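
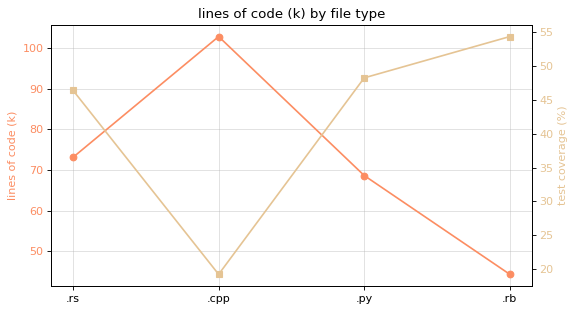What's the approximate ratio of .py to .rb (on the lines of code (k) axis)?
.py ≈ 70, .rb ≈ 45; 70/45 ≈ 1.56.

≈ 1.56×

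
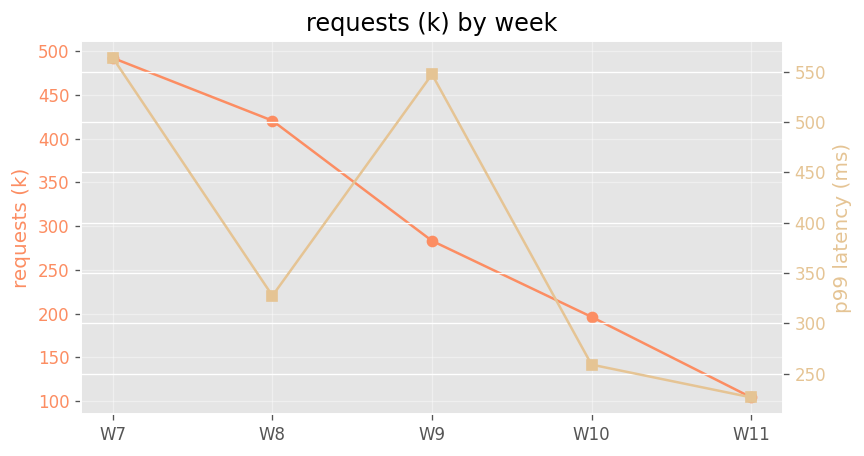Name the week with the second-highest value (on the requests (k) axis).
W8

Top 3 (on the requests (k) axis): W7 ≈ 500, W8 ≈ 400, W9 ≈ 300.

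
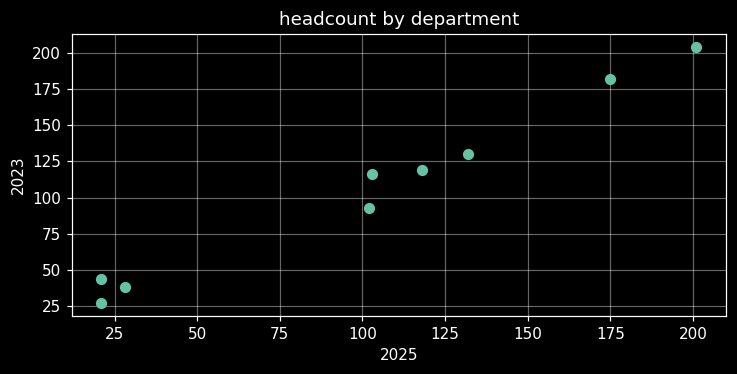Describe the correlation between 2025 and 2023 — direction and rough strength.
Points are positively correlated; strong (|r| ≈ 1.0).

positive, strong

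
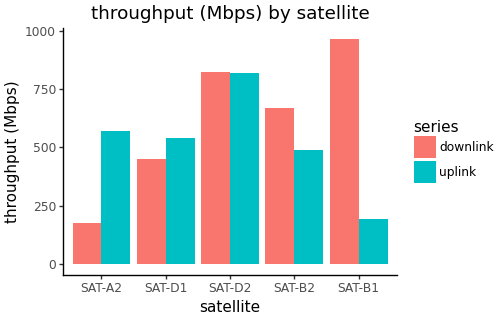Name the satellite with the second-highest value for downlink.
SAT-D2

Top 3 for downlink: SAT-B1 ≈ 1000, SAT-D2 ≈ 800, SAT-B2 ≈ 700.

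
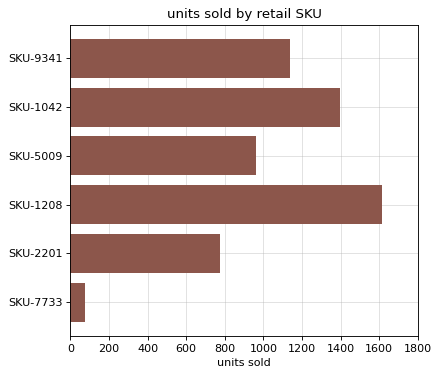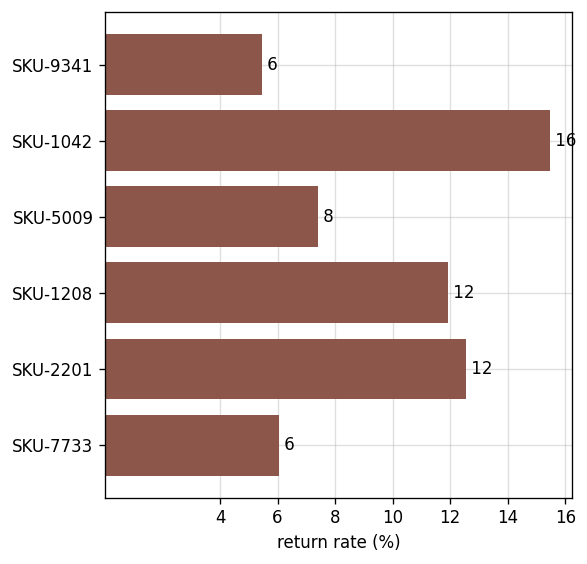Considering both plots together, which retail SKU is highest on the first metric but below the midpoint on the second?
Chart 2 median return rate (%) ≈ 10; below-median retail SKUs: SKU-9341, SKU-5009, SKU-7733. Among those, SKU-9341 has the highest units sold (≈ 1200).

SKU-9341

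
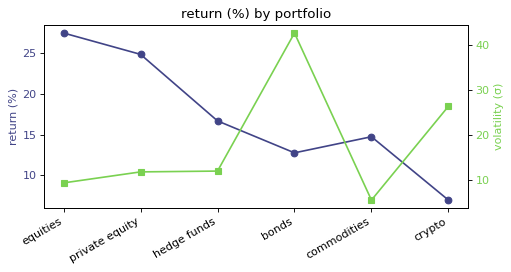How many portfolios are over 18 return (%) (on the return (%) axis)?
2

Above 18: equities, private equity.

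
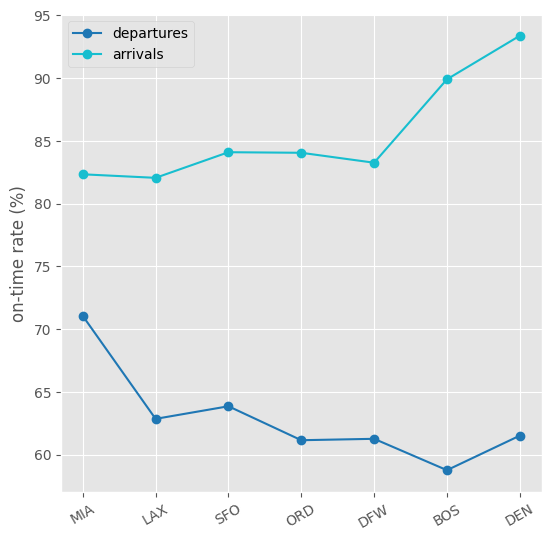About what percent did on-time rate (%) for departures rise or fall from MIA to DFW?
≈ -14.3%

MIA ≈ 70, DFW ≈ 60; (60 − 70) / 70 ≈ -14.3%.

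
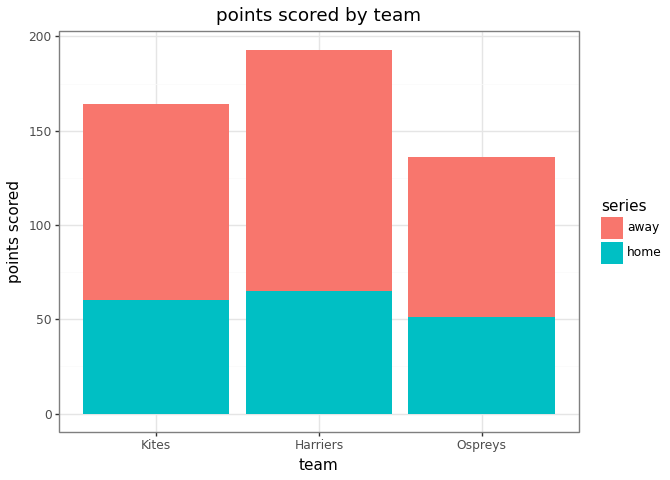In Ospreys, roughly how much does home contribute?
home top ≈ 60, bottom ≈ 0; segment ≈ 60.

≈ 60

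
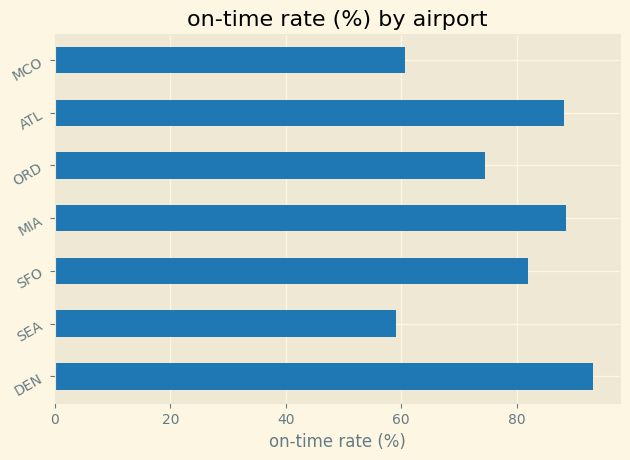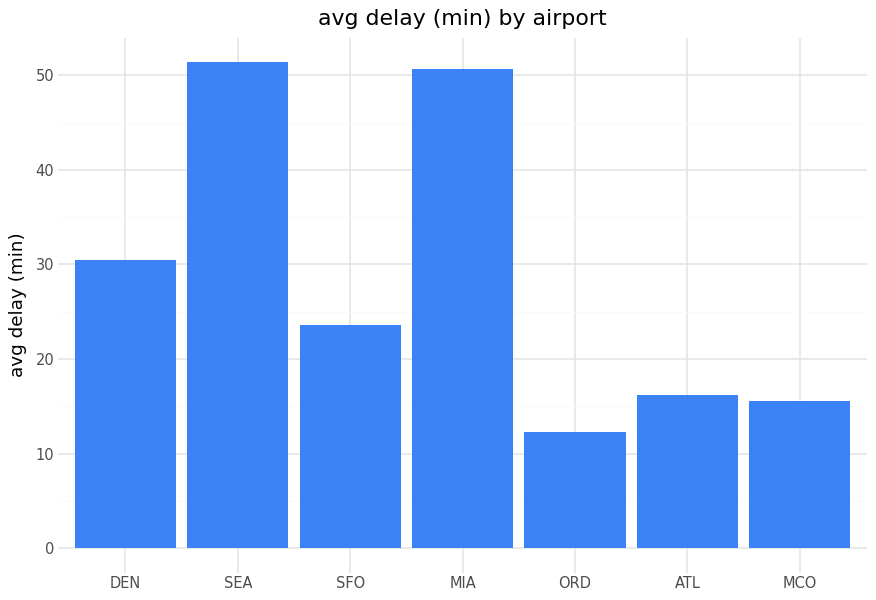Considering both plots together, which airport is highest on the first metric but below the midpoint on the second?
Chart 2 median avg delay (min) ≈ 25; below-median airports: ORD, ATL, MCO. Among those, ATL has the highest on-time rate (%) (≈ 90).

ATL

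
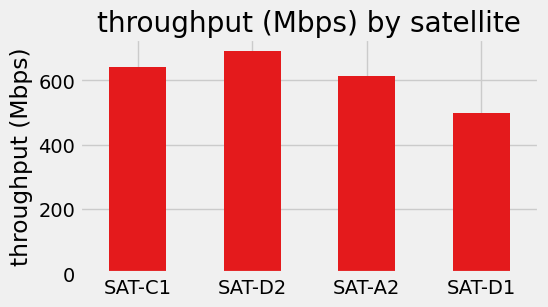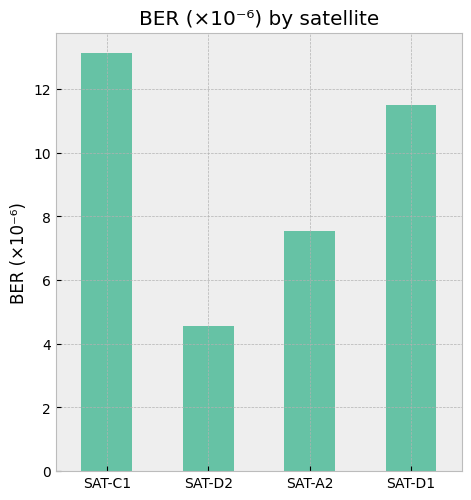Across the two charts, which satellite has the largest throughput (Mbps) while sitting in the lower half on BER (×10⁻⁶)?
Chart 2 median BER (×10⁻⁶) ≈ 10; below-median satellites: SAT-D2, SAT-A2. Among those, SAT-D2 has the highest throughput (Mbps) (≈ 700).

SAT-D2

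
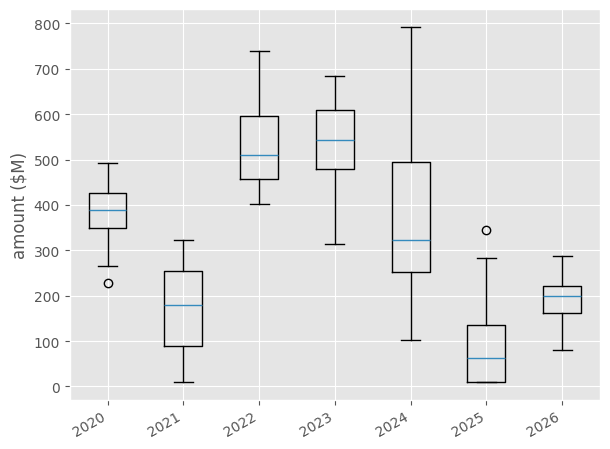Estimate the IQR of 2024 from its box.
≈ 250

Q3 ≈ 500, Q1 ≈ 250; IQR ≈ 250.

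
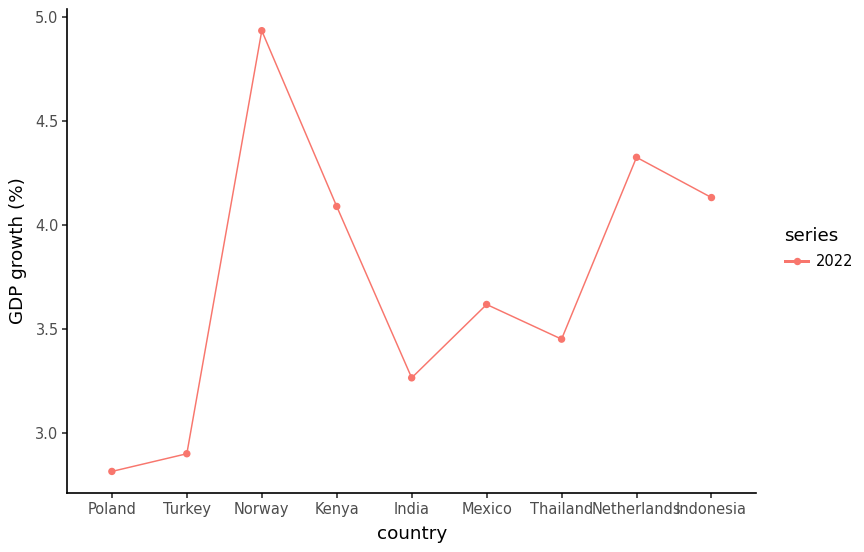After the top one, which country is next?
Netherlands

Top 3: Norway ≈ 5.0, Netherlands ≈ 4.4, Indonesia ≈ 4.2.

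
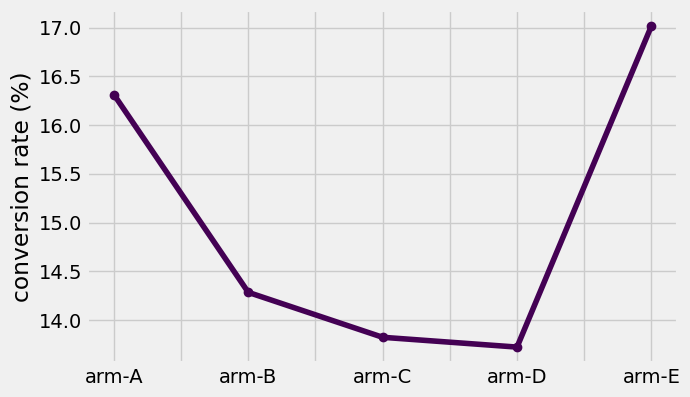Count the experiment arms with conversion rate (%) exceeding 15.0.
2

Above 15.0: arm-A, arm-E.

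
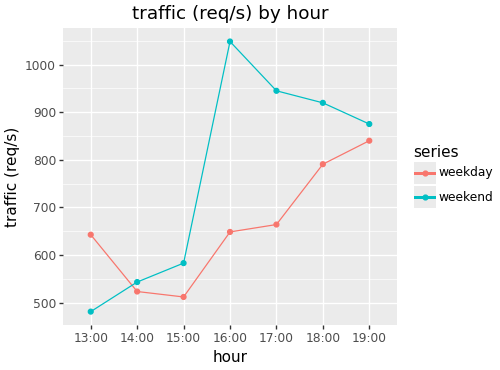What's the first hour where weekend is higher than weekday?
14:00

13:00: weekend ≈ 500 vs weekday ≈ 650 (not yet); 14:00: weekend ≈ 550 vs weekday ≈ 500 (first crossover).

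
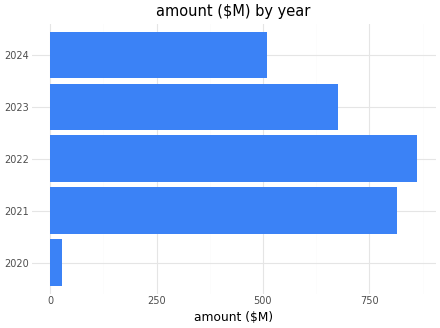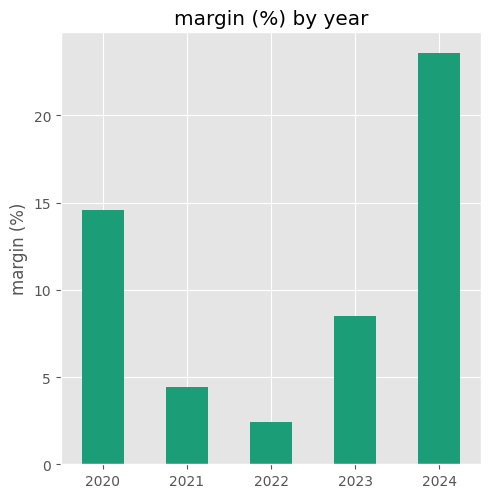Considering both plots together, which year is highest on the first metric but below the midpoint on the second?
2022

Chart 2 median margin (%) ≈ 10; below-median years: 2021, 2022. Among those, 2022 has the highest amount ($M) (≈ 900).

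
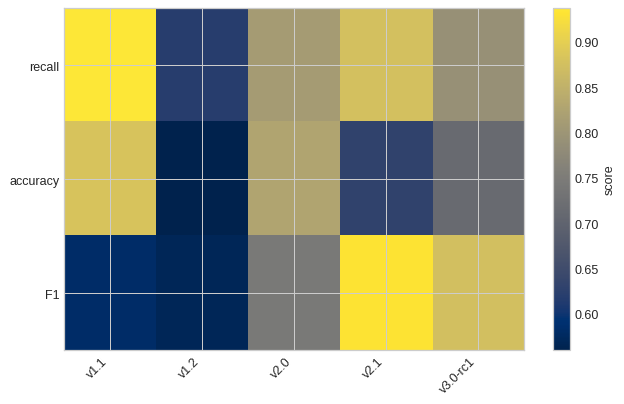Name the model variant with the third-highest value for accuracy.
Top 4 for accuracy: v1.1 ≈ 0.90, v2.0 ≈ 0.85, v3.0-rc1 ≈ 0.70, v2.1 ≈ 0.65.

v3.0-rc1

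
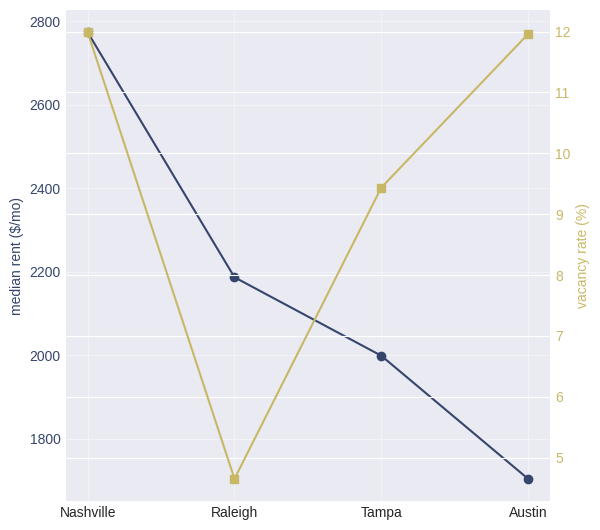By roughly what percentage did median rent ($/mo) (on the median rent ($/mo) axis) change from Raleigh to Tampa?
≈ -9.1%

Raleigh ≈ 2200, Tampa ≈ 2000; (2000 − 2200) / 2200 ≈ -9.1%.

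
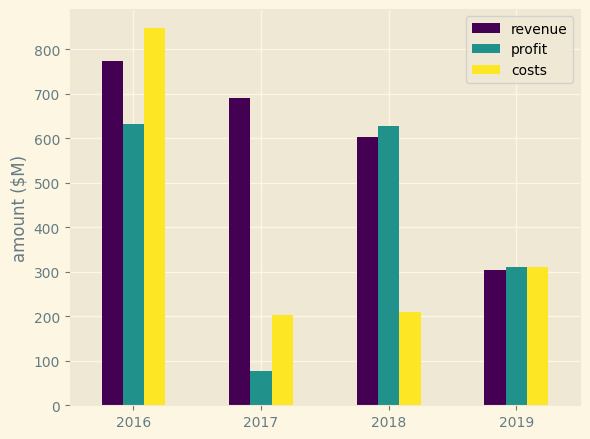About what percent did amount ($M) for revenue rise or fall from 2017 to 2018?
≈ -14.3%

2017 ≈ 700, 2018 ≈ 600; (600 − 700) / 700 ≈ -14.3%.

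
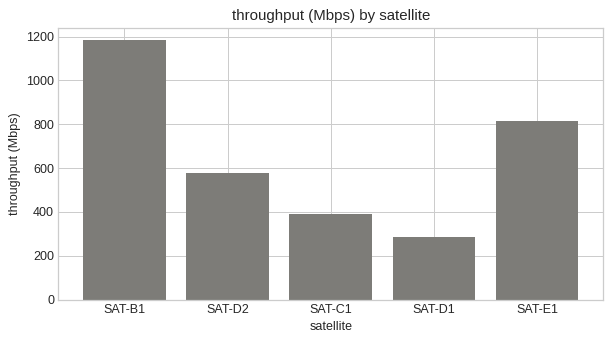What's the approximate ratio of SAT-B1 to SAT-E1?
≈ 1.5×

SAT-B1 ≈ 1200, SAT-E1 ≈ 800; 1200/800 ≈ 1.5.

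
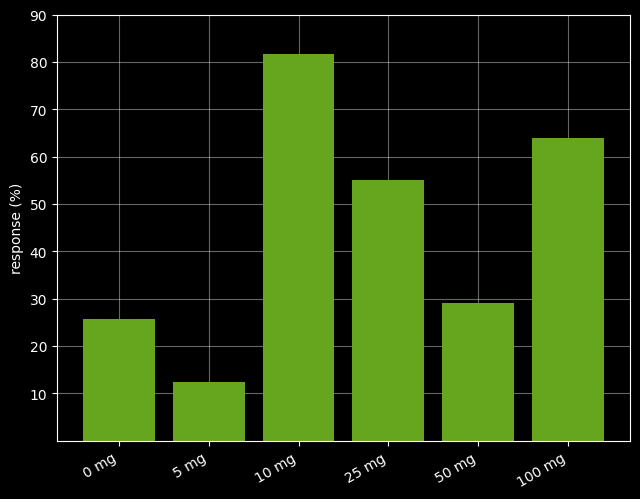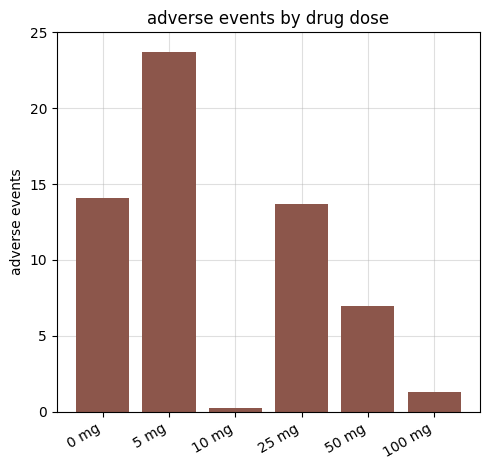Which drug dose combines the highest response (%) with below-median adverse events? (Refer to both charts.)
10 mg

Chart 2 median adverse events ≈ 10; below-median drug doses: 10 mg, 50 mg, 100 mg. Among those, 10 mg has the highest response (%) (≈ 80).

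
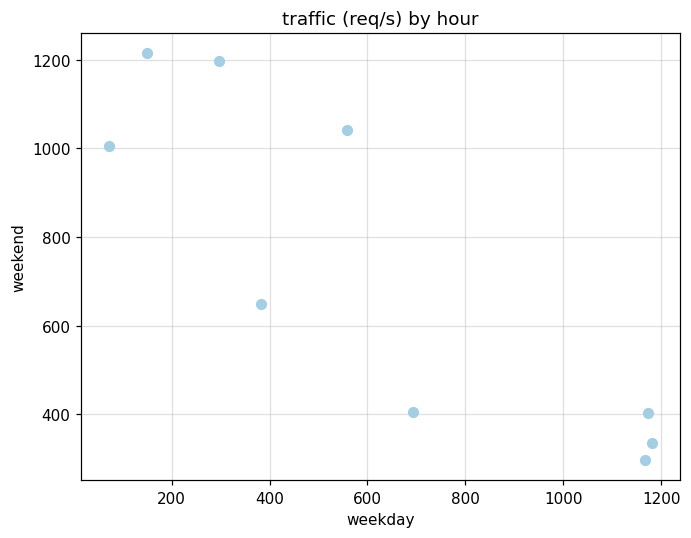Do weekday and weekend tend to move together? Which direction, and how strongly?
negative, strong

Points are negatively correlated; strong (|r| ≈ 0.9).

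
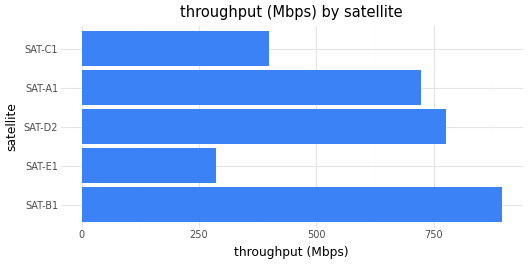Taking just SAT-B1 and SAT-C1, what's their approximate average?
≈ 650

(900 + 400) / 2 ≈ 650.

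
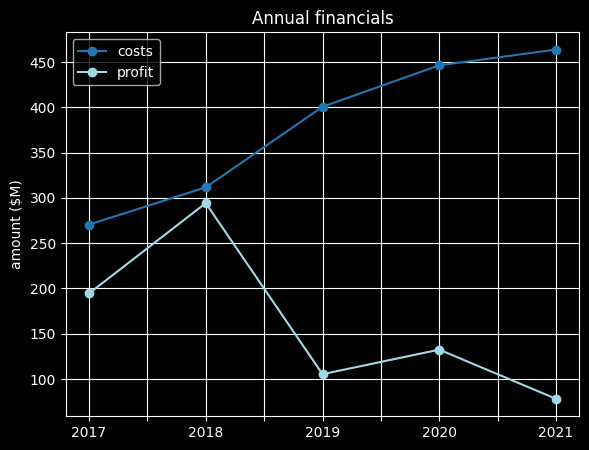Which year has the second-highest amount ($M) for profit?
Top 3 for profit: 2018 ≈ 300, 2017 ≈ 200, 2020 ≈ 150.

2017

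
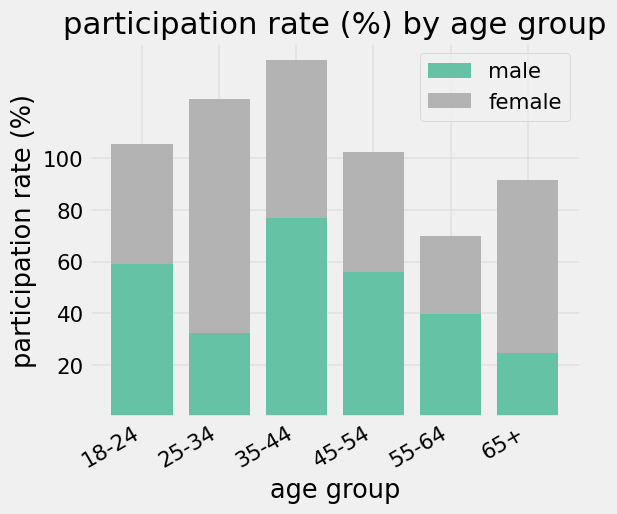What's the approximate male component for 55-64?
male top ≈ 40, bottom ≈ 0; segment ≈ 40.

≈ 40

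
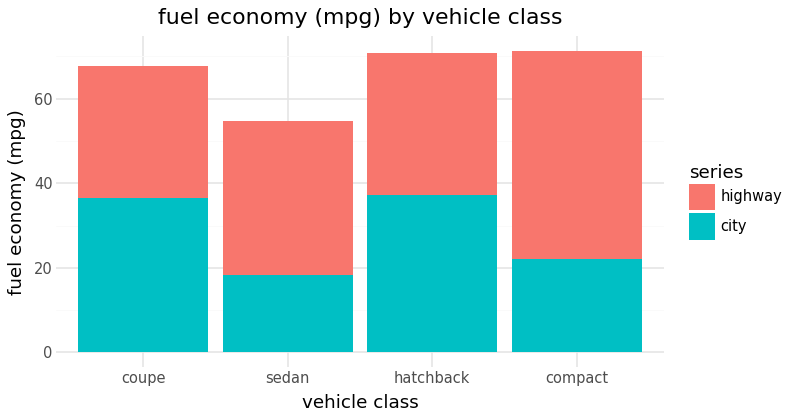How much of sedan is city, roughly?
≈ 20

city top ≈ 20, bottom ≈ 0; segment ≈ 20.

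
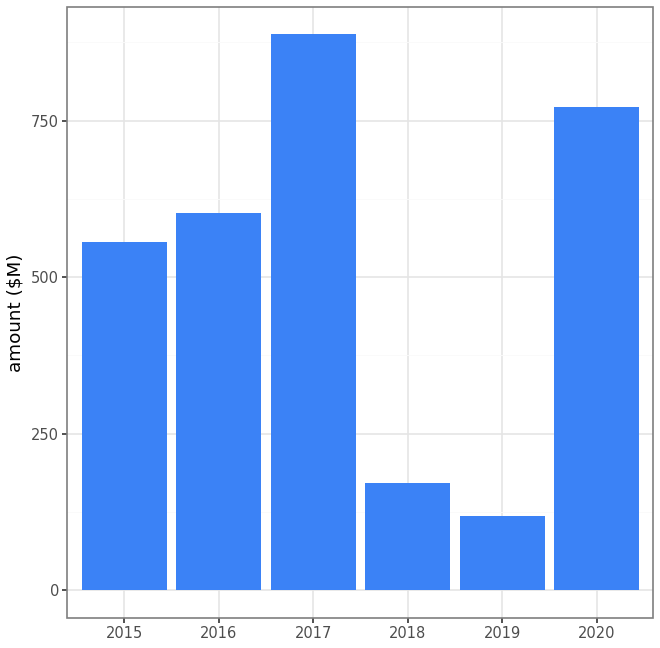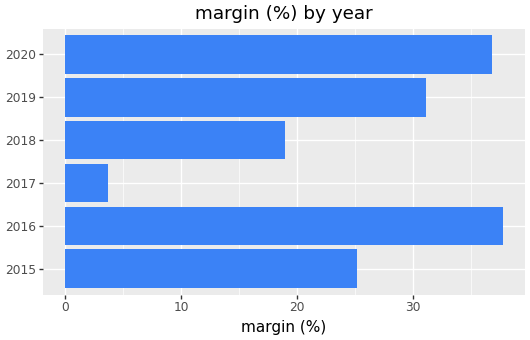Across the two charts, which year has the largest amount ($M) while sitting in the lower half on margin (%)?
Chart 2 median margin (%) ≈ 30; below-median years: 2015, 2017, 2018. Among those, 2017 has the highest amount ($M) (≈ 900).

2017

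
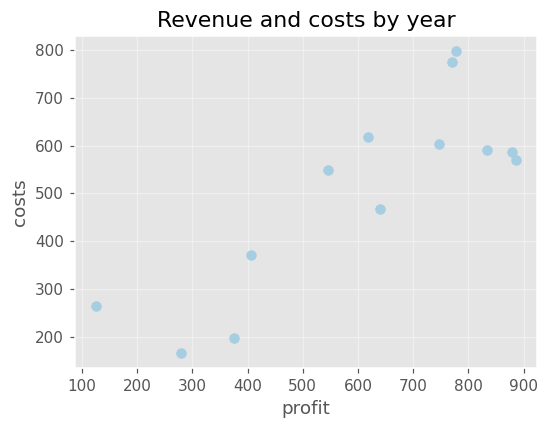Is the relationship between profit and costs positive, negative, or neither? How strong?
Points are positively correlated; strong (|r| ≈ 0.8).

positive, strong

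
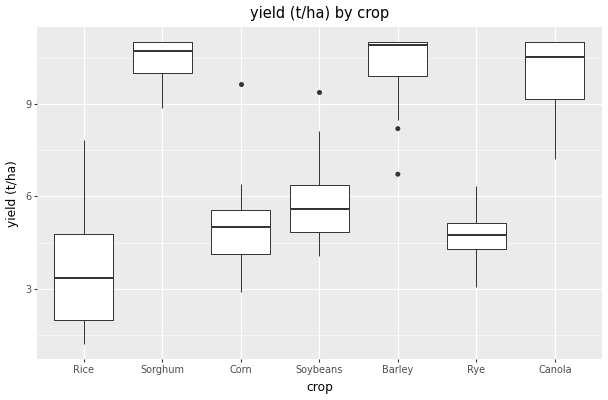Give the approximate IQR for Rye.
Q3 ≈ 5, Q1 ≈ 4; IQR ≈ 1.

≈ 1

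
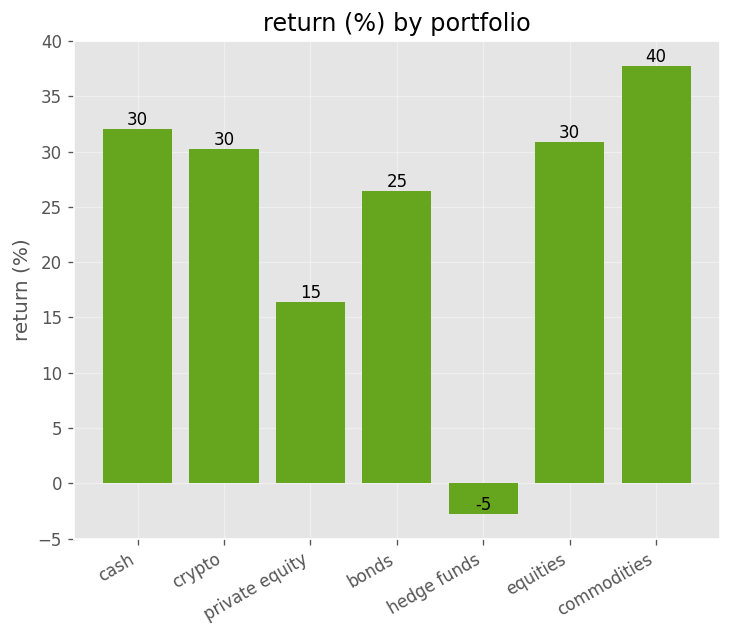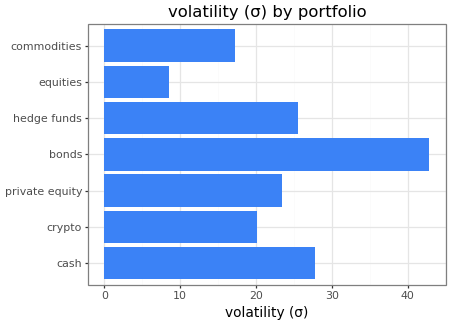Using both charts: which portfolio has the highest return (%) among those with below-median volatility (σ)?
commodities

Chart 2 median volatility (σ) ≈ 25; below-median portfolios: crypto, equities, commodities. Among those, commodities has the highest return (%) (≈ 40).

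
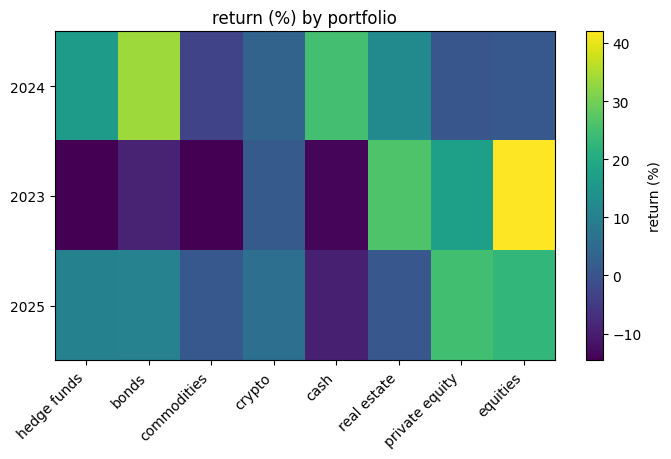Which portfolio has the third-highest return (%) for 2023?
Top 4 for 2023: equities ≈ 40, real estate ≈ 25, private equity ≈ 15, crypto ≈ 0.

private equity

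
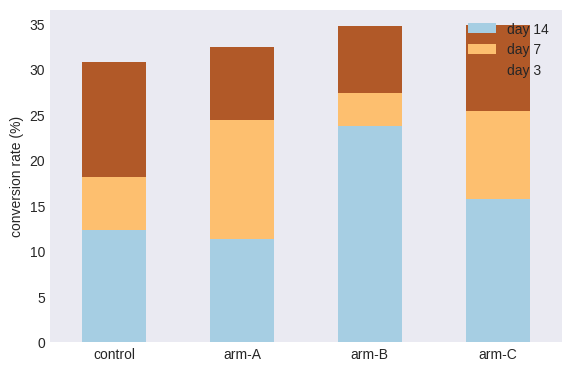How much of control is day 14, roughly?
≈ 10

day 14 top ≈ 10, bottom ≈ 0; segment ≈ 10.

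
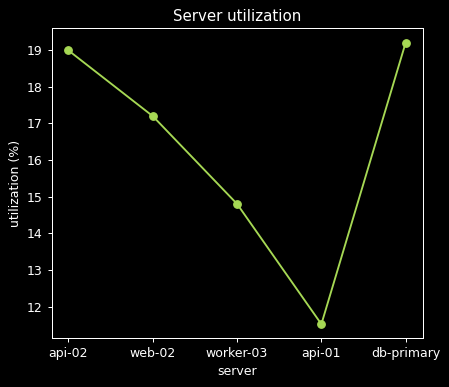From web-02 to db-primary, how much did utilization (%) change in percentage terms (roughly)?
≈ +11.8%

web-02 ≈ 17, db-primary ≈ 19; (19 − 17) / 17 ≈ +11.8%.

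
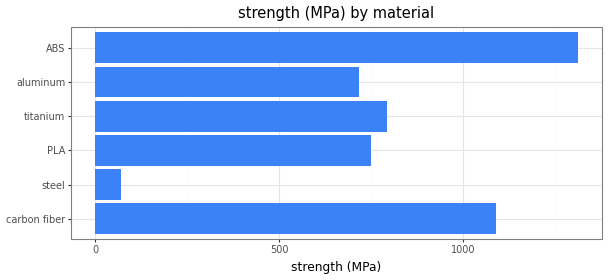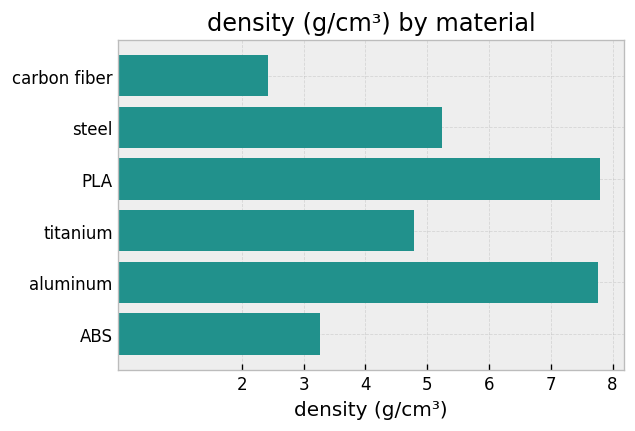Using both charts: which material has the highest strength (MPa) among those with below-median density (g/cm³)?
Chart 2 median density (g/cm³) ≈ 5; below-median materials: carbon fiber, titanium, ABS. Among those, ABS has the highest strength (MPa) (≈ 1400).

ABS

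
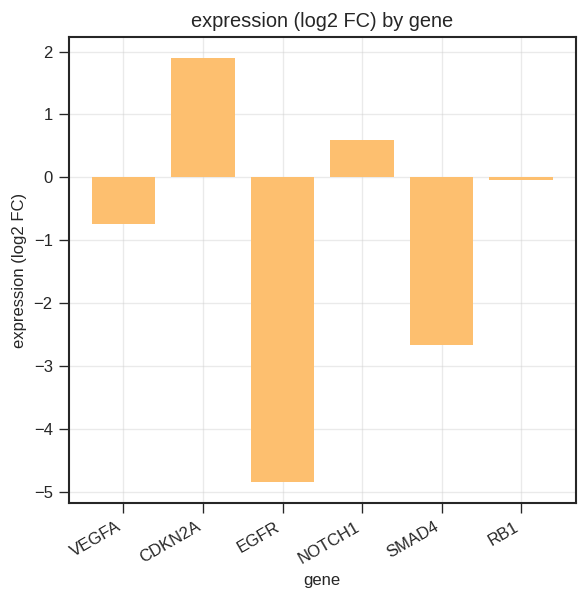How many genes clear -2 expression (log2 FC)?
Above -2: VEGFA, CDKN2A, NOTCH1, RB1.

4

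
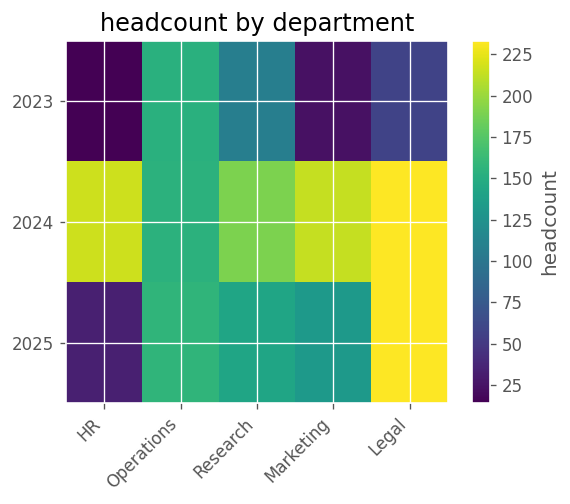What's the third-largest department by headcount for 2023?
Legal

Top 4 for 2023: Operations ≈ 160, Research ≈ 100, Legal ≈ 60, Marketing ≈ 20.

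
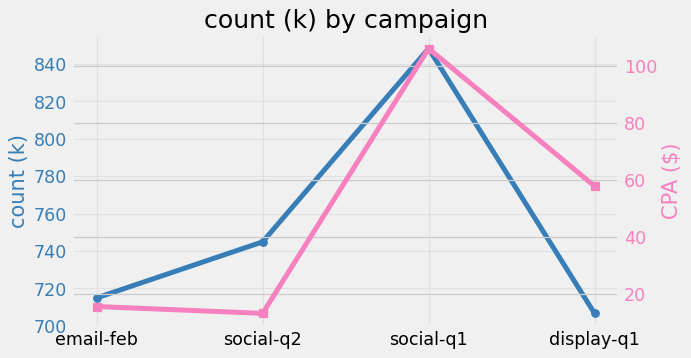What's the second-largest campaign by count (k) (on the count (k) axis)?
social-q2

Top 3 (on the count (k) axis): social-q1 ≈ 840, social-q2 ≈ 740, email-feb ≈ 720.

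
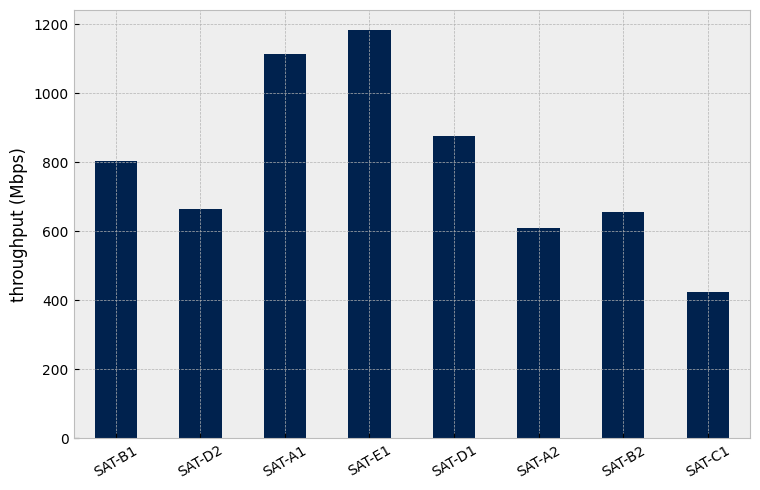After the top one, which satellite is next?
SAT-A1

Top 3: SAT-E1 ≈ 1200, SAT-A1 ≈ 1100, SAT-D1 ≈ 900.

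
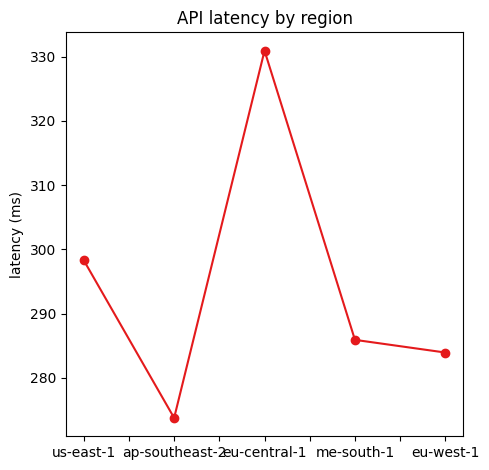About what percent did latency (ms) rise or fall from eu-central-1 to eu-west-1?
eu-central-1 ≈ 330, eu-west-1 ≈ 285; (285 − 330) / 330 ≈ -13.6%.

≈ -13.6%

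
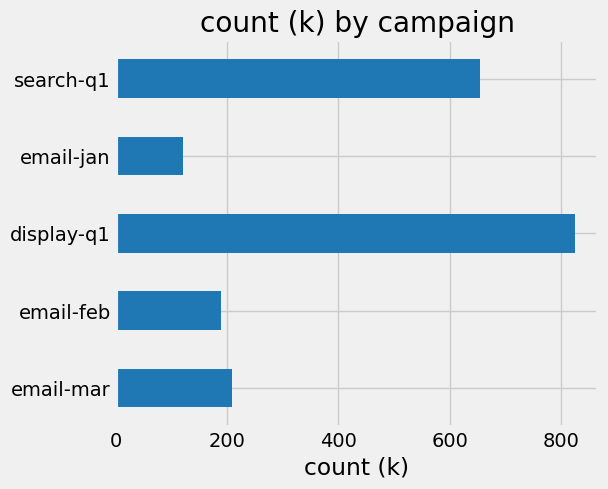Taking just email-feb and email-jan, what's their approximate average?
(200 + 100) / 2 ≈ 150.

≈ 150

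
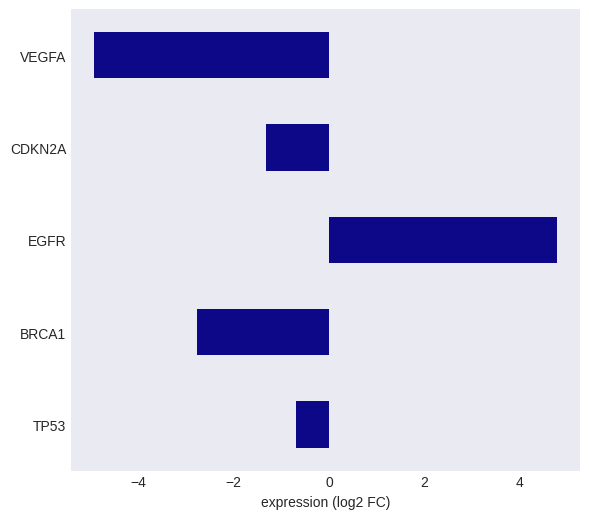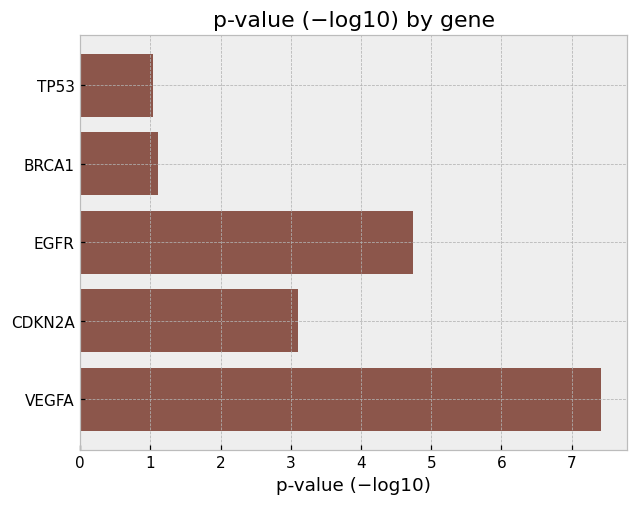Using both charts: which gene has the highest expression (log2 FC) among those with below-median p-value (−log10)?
Chart 2 median p-value (−log10) ≈ 3; below-median genes: TP53, BRCA1. Among those, TP53 has the highest expression (log2 FC) (≈ -0.5).

TP53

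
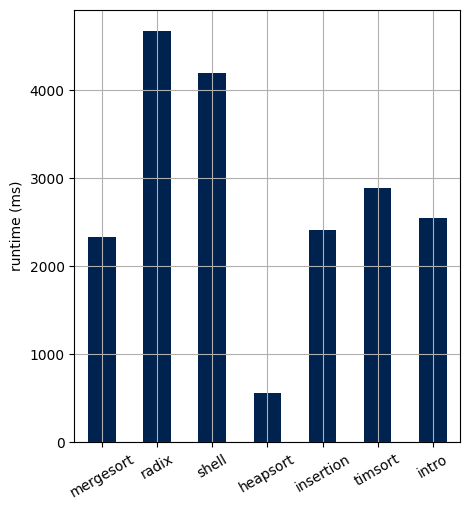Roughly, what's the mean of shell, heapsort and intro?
≈ 2333

(4000 + 500 + 2500) / 3 ≈ 2333.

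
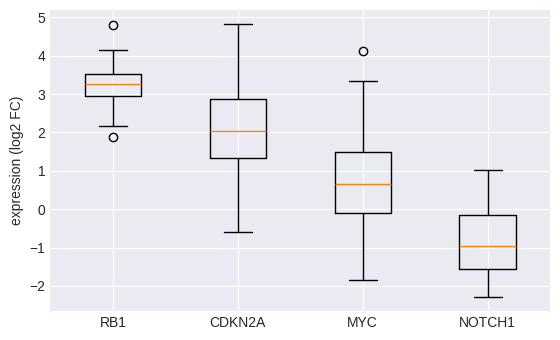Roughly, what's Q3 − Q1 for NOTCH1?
≈ 1.5

Q3 ≈ 0.0, Q1 ≈ -1.5; IQR ≈ 1.5.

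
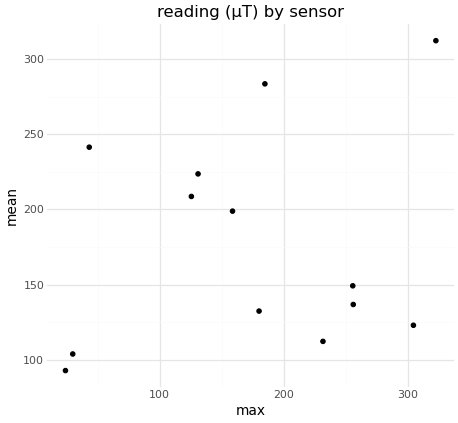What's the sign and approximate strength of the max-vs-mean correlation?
no clear correlation

Points are roughly uncorrelated; weak (|r| ≈ 0.2).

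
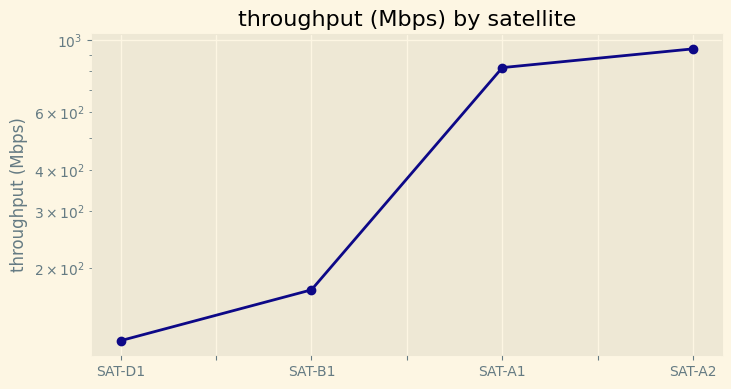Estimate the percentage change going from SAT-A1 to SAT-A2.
≈ +12.5%

SAT-A1 ≈ 800, SAT-A2 ≈ 900; (900 − 800) / 800 ≈ +12.5%.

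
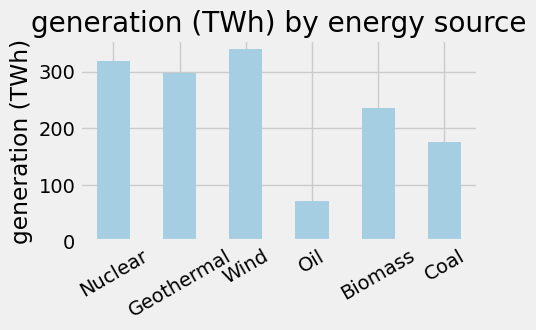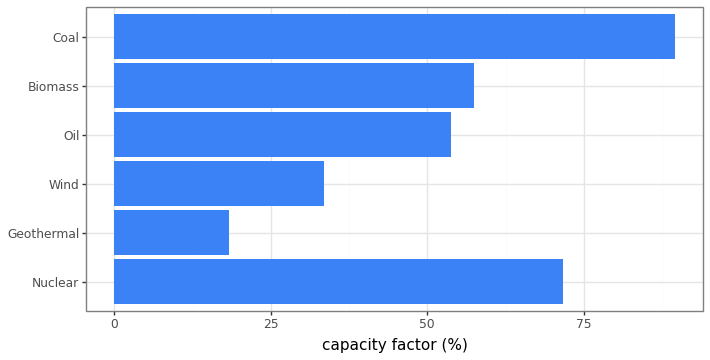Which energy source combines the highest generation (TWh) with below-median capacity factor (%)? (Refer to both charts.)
Wind

Chart 2 median capacity factor (%) ≈ 60; below-median energy sources: Geothermal, Wind, Oil. Among those, Wind has the highest generation (TWh) (≈ 350).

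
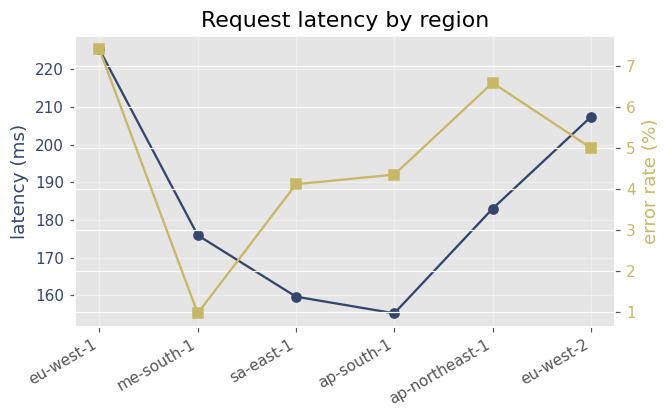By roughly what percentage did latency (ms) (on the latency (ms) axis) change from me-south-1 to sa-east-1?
me-south-1 ≈ 180, sa-east-1 ≈ 160; (160 − 180) / 180 ≈ -11.1%.

≈ -11.1%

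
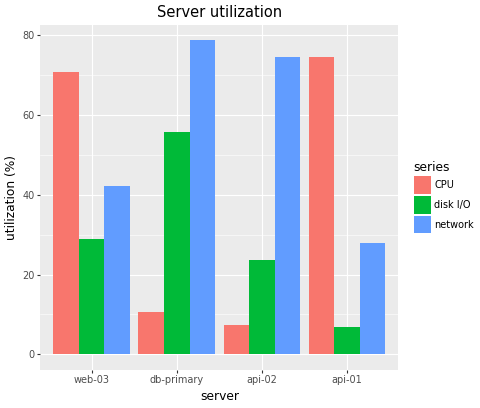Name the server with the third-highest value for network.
web-03

Top 4 for network: db-primary ≈ 80, api-02 ≈ 70, web-03 ≈ 40, api-01 ≈ 30.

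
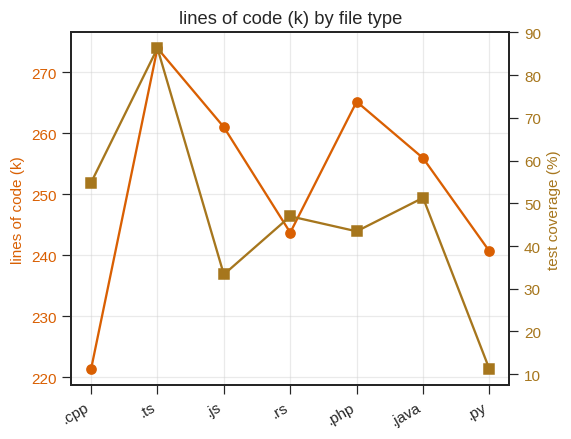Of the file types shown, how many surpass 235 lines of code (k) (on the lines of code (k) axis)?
6

Above 235: .ts, .js, .rs, .php, .java, .py.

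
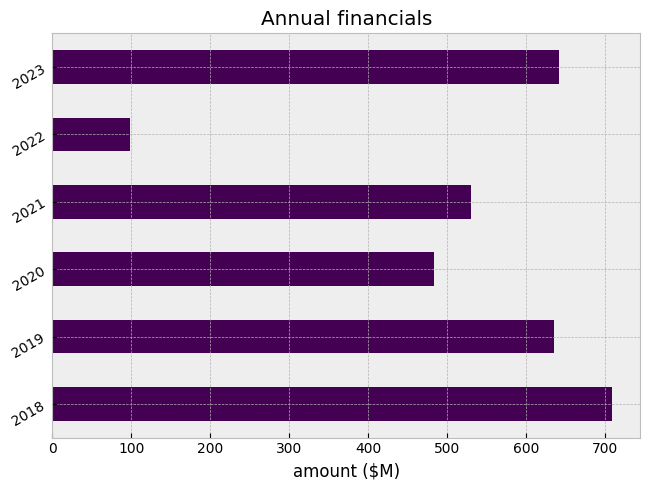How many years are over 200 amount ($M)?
Above 200: 2018, 2019, 2020, 2021, 2023.

5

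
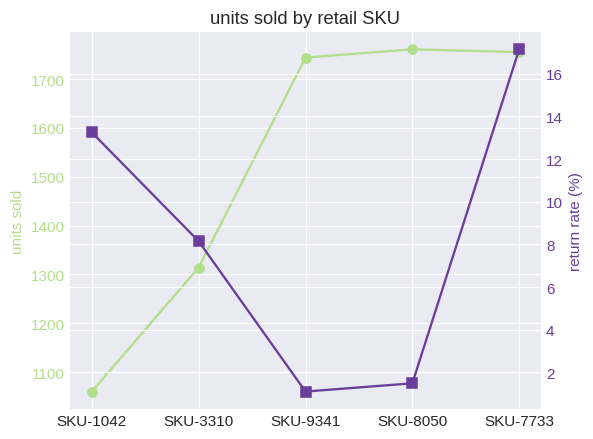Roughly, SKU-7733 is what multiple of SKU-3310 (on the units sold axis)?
≈ 1.38×

SKU-7733 ≈ 1800, SKU-3310 ≈ 1300; 1800/1300 ≈ 1.38.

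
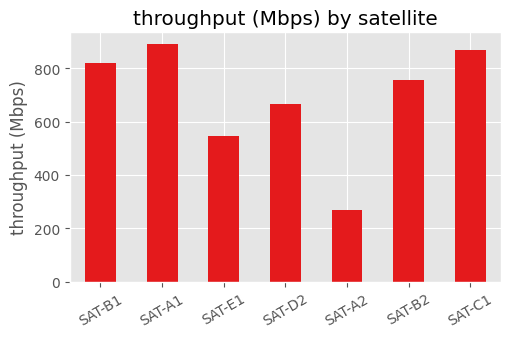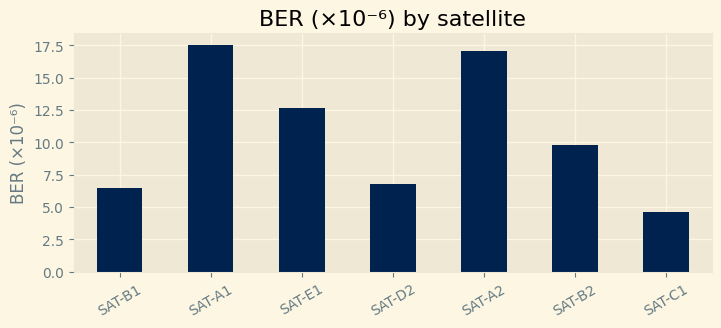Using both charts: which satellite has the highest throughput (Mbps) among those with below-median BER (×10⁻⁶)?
SAT-C1

Chart 2 median BER (×10⁻⁶) ≈ 10; below-median satellites: SAT-B1, SAT-D2, SAT-C1. Among those, SAT-C1 has the highest throughput (Mbps) (≈ 900).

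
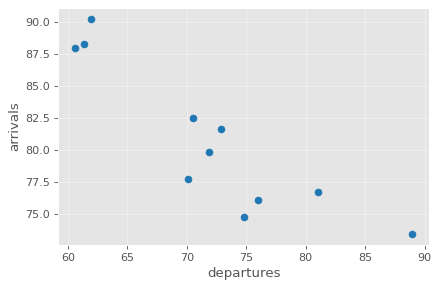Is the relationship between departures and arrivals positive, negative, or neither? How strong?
negative, strong

Points are negatively correlated; strong (|r| ≈ 0.9).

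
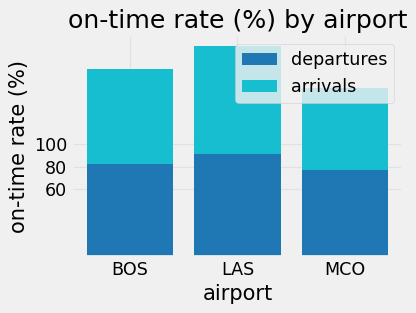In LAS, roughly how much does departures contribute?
≈ 100

departures top ≈ 100, bottom ≈ 0; segment ≈ 100.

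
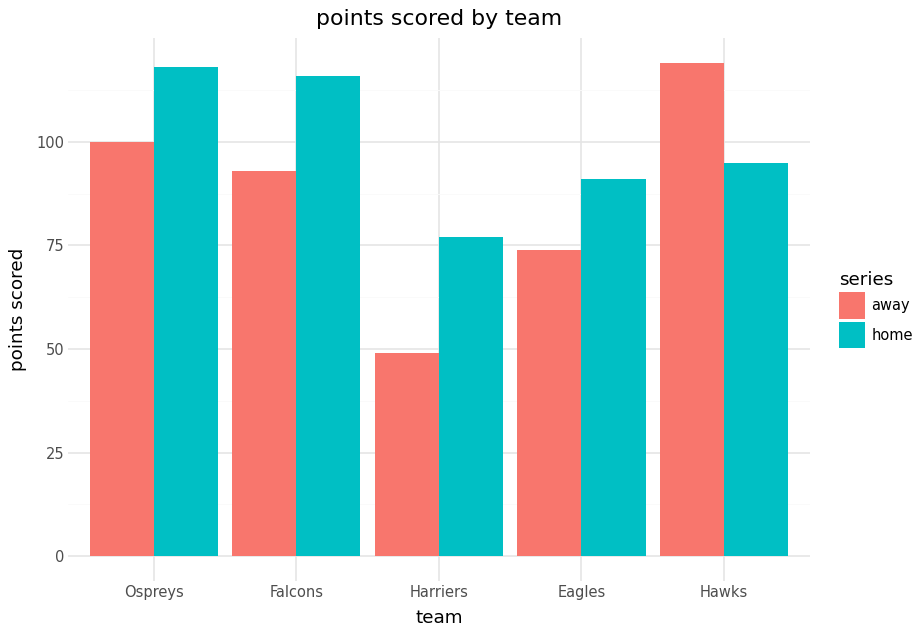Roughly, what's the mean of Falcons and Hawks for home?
(120 + 100) / 2 ≈ 110.

≈ 110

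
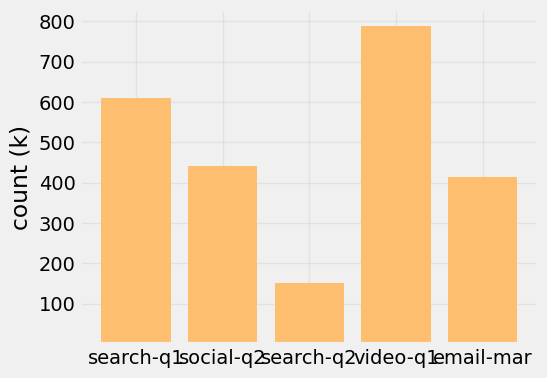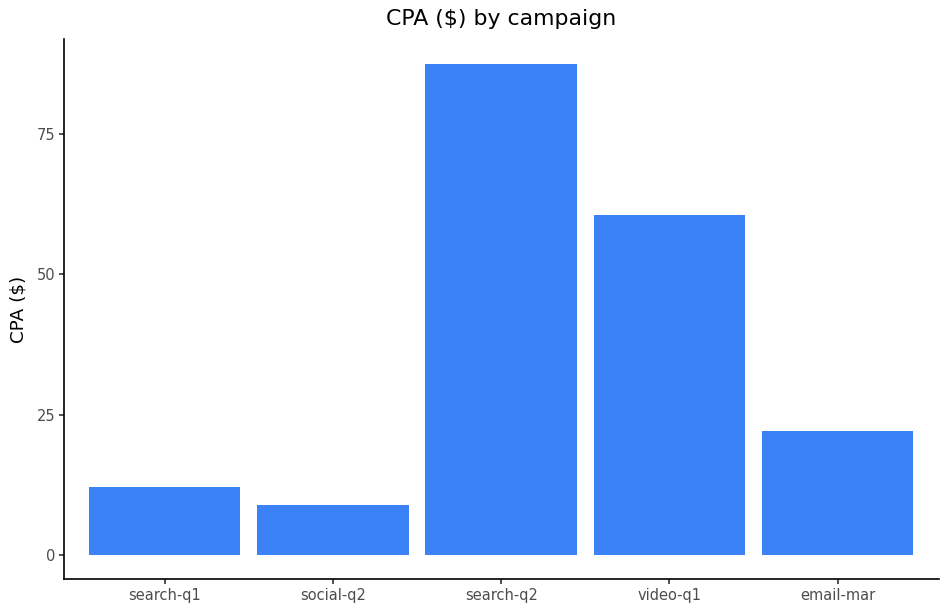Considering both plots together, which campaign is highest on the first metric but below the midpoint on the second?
search-q1

Chart 2 median CPA ($) ≈ 20; below-median campaigns: search-q1, social-q2. Among those, search-q1 has the highest count (k) (≈ 600).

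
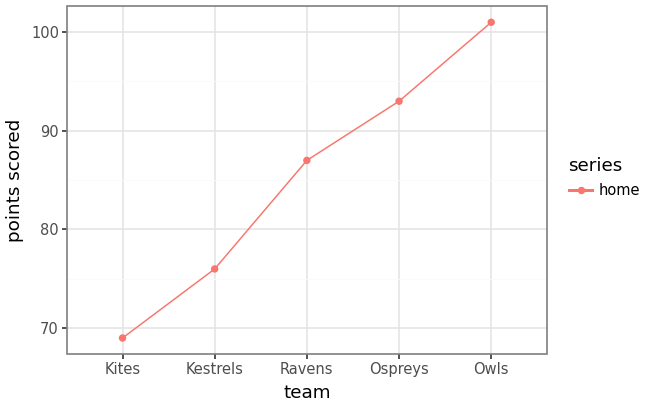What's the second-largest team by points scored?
Top 3: Owls ≈ 100, Ospreys ≈ 95, Ravens ≈ 85.

Ospreys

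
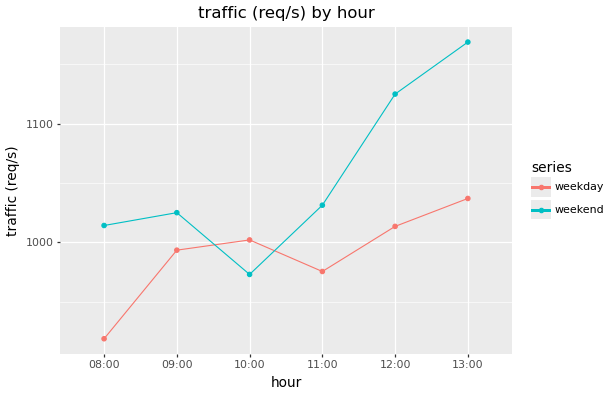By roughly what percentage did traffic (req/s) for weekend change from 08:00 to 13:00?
08:00 ≈ 1025, 13:00 ≈ 1175; (1175 − 1025) / 1025 ≈ +14.6%.

≈ +14.6%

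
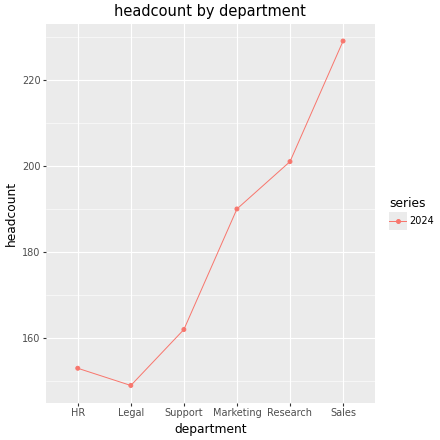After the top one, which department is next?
Research

Top 3: Sales ≈ 230, Research ≈ 200, Marketing ≈ 190.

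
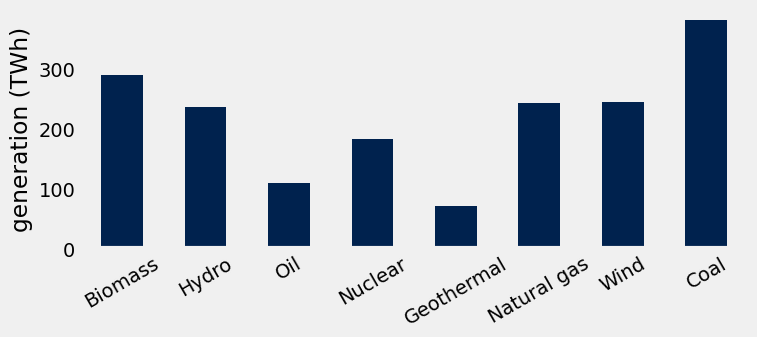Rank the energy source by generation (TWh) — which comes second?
Biomass

Top 3: Coal ≈ 400, Biomass ≈ 300, Wind ≈ 250.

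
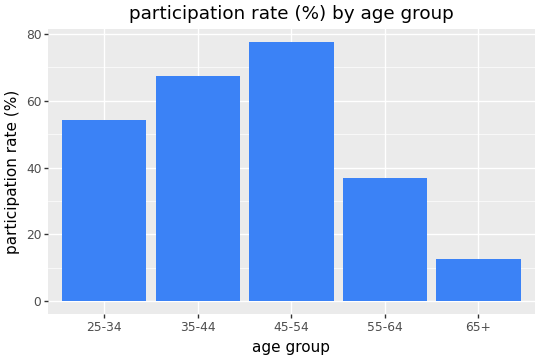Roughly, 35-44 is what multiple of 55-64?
35-44 ≈ 70, 55-64 ≈ 40; 70/40 ≈ 1.75.

≈ 1.75×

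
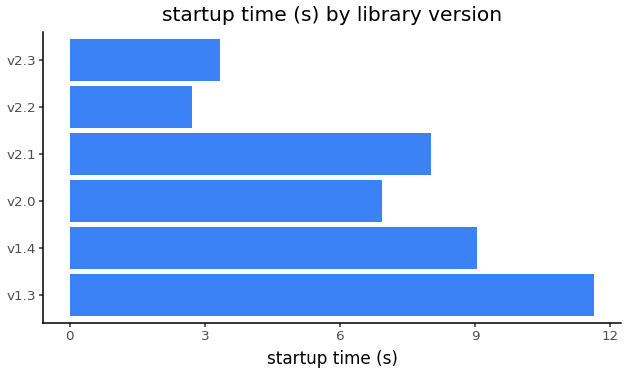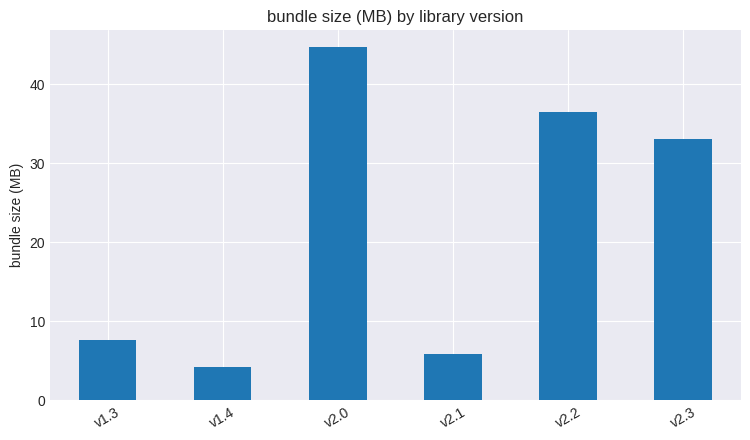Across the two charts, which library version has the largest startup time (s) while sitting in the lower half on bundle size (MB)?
v1.3

Chart 2 median bundle size (MB) ≈ 20; below-median library versions: v1.3, v1.4, v2.1. Among those, v1.3 has the highest startup time (s) (≈ 12).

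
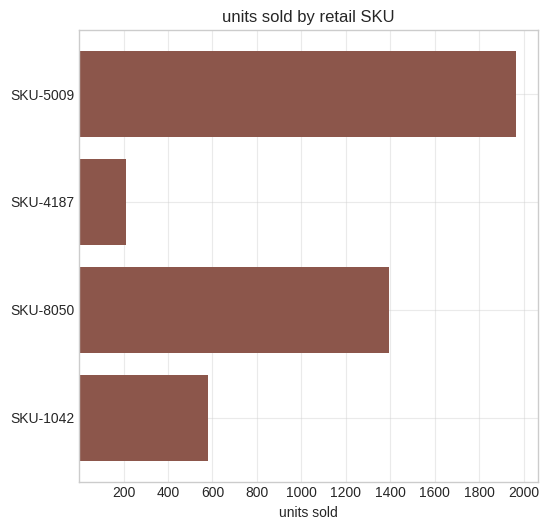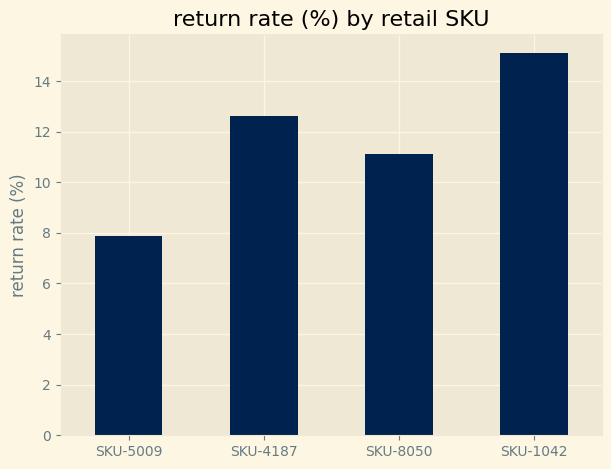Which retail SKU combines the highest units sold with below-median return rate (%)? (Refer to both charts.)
SKU-5009

Chart 2 median return rate (%) ≈ 12; below-median retail SKUs: SKU-5009, SKU-8050. Among those, SKU-5009 has the highest units sold (≈ 2000).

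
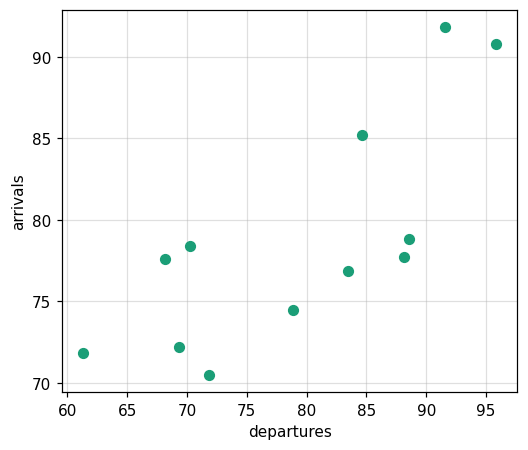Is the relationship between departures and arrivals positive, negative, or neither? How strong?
Points are positively correlated; strong (|r| ≈ 0.8).

positive, strong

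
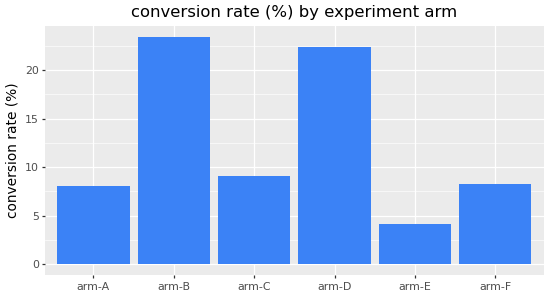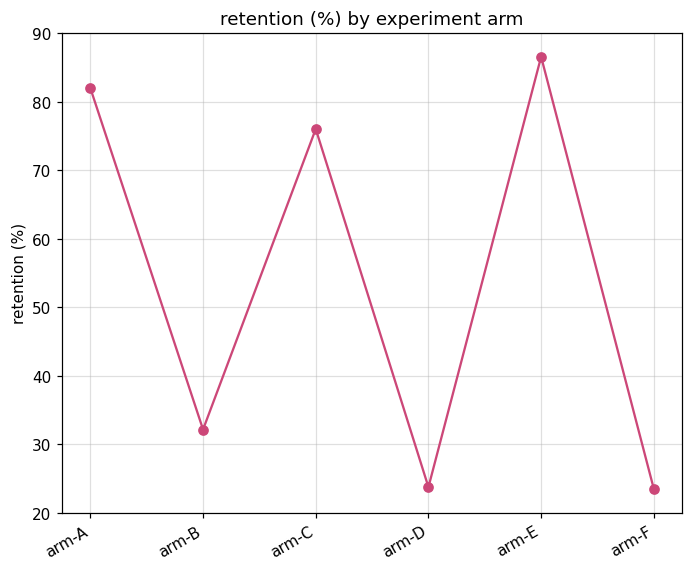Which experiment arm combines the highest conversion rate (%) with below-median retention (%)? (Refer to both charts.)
arm-B

Chart 2 median retention (%) ≈ 50; below-median experiment arms: arm-B, arm-D, arm-F. Among those, arm-B has the highest conversion rate (%) (≈ 25).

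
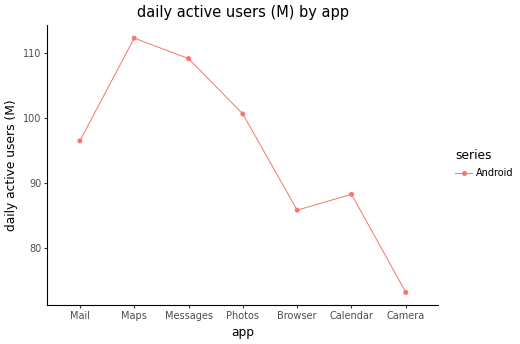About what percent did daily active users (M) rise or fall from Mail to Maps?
Mail ≈ 95, Maps ≈ 110; (110 − 95) / 95 ≈ +15.8%.

≈ +15.8%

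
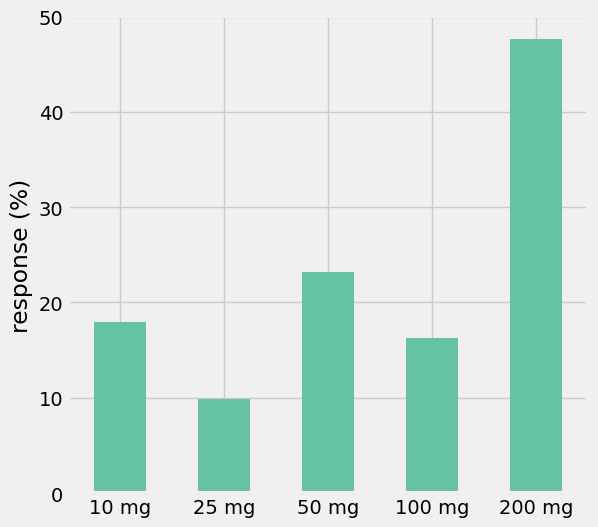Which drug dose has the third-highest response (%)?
10 mg

Top 4: 200 mg ≈ 50, 50 mg ≈ 25, 10 mg ≈ 20, 100 mg ≈ 15.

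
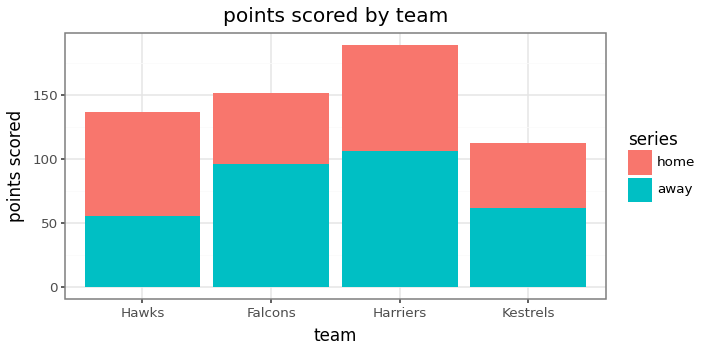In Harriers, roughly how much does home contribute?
≈ 80

home top ≈ 180, bottom ≈ 100; segment ≈ 80.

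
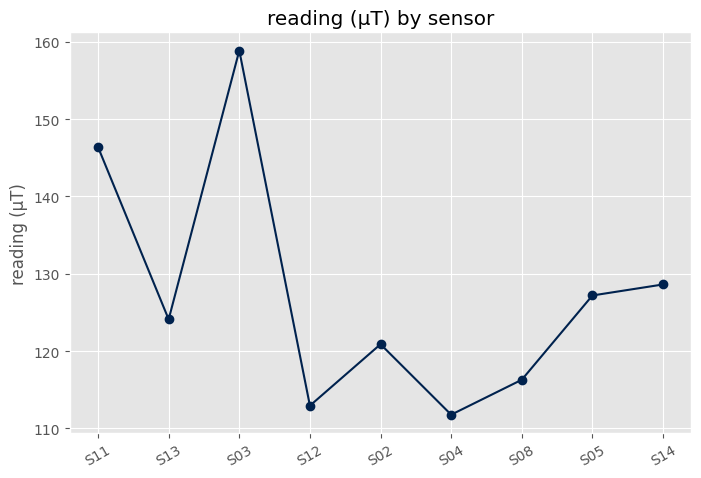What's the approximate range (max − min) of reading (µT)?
≈ 50

Max S03 ≈ 160, min S04 ≈ 110; range ≈ 50.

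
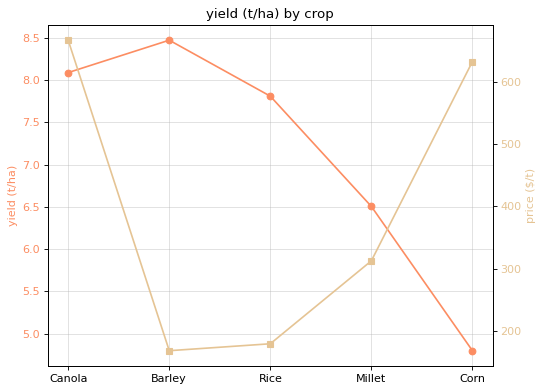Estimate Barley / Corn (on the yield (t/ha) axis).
Barley ≈ 8.5, Corn ≈ 5.0; 8.5/5.0 ≈ 1.7.

≈ 1.7×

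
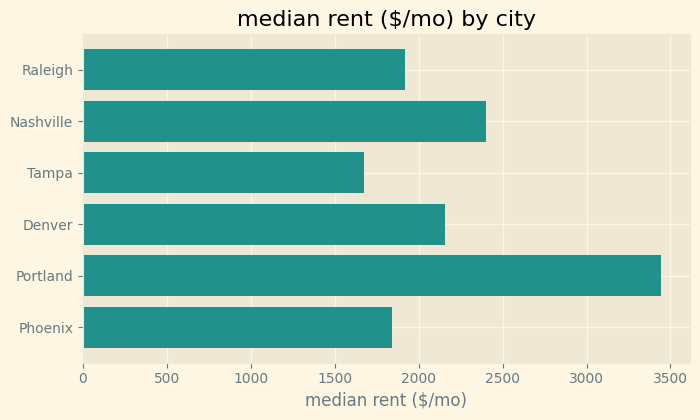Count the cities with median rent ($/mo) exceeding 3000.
Above 3000: Portland.

1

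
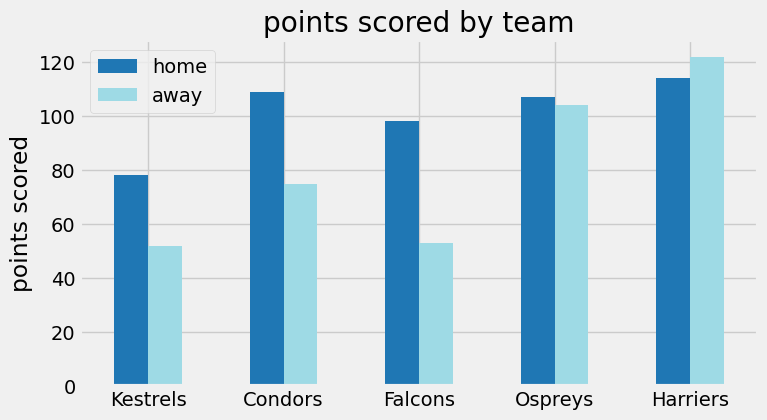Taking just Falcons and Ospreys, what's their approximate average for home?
(100 + 100) / 2 ≈ 100.

≈ 100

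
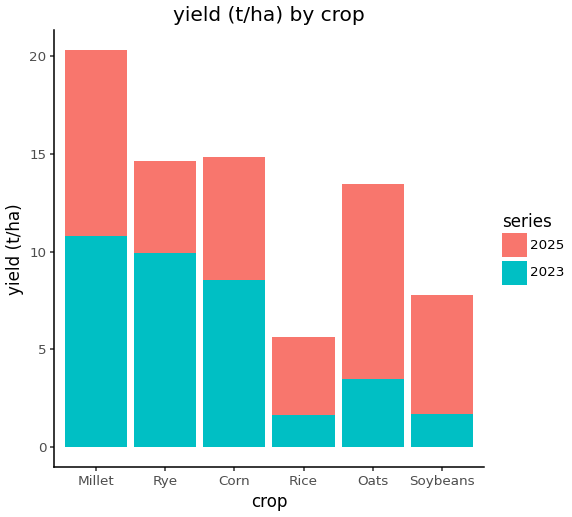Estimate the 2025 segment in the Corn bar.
≈ 6

2025 top ≈ 14, bottom ≈ 8; segment ≈ 6.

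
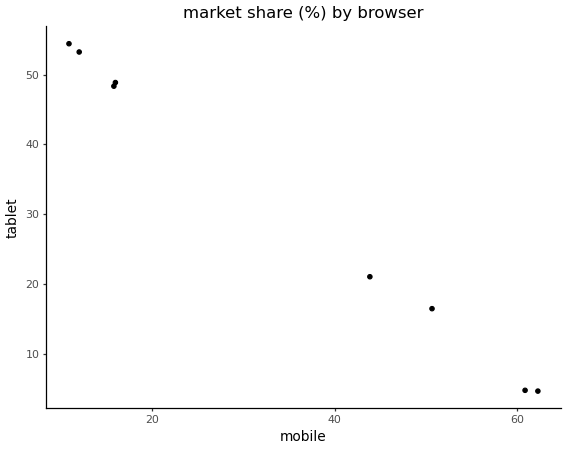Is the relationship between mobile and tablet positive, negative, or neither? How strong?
negative, strong

Points are negatively correlated; strong (|r| ≈ 1.0).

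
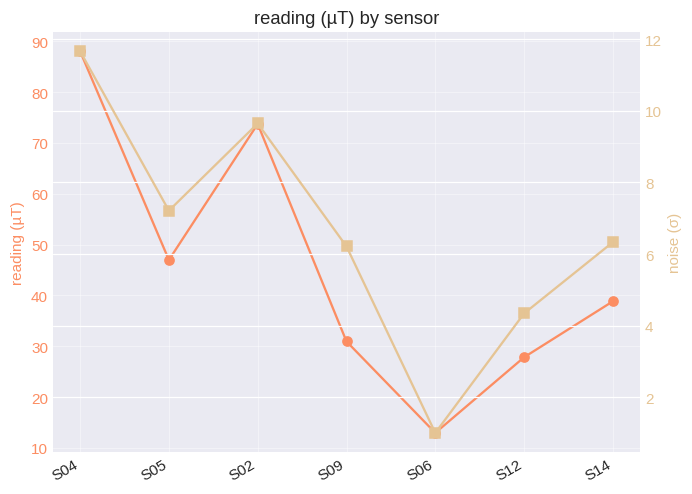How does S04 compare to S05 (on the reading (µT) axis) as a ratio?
≈ 1.8×

S04 ≈ 90, S05 ≈ 50; 90/50 ≈ 1.8.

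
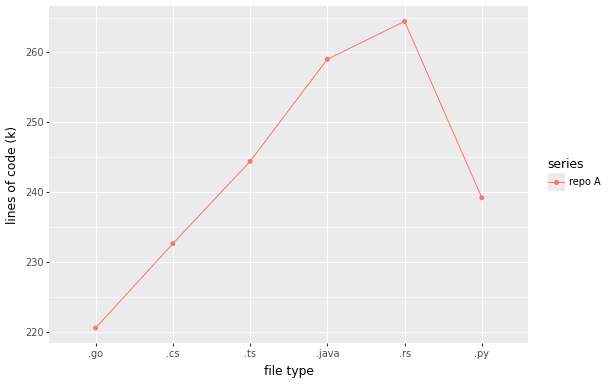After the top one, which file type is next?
.java

Top 3: .rs ≈ 265, .java ≈ 260, .ts ≈ 245.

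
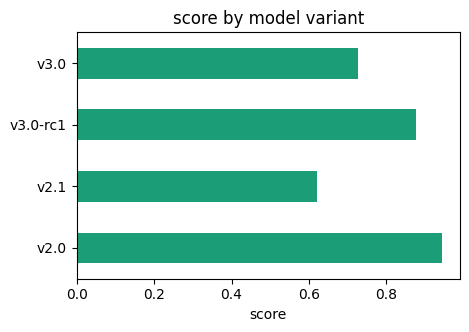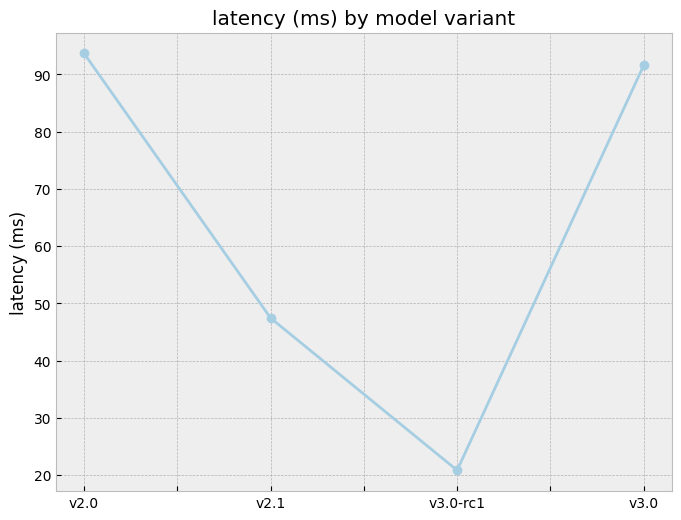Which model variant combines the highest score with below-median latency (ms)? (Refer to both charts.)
Chart 2 median latency (ms) ≈ 70; below-median model variants: v2.1, v3.0-rc1. Among those, v3.0-rc1 has the highest score (≈ 0.9).

v3.0-rc1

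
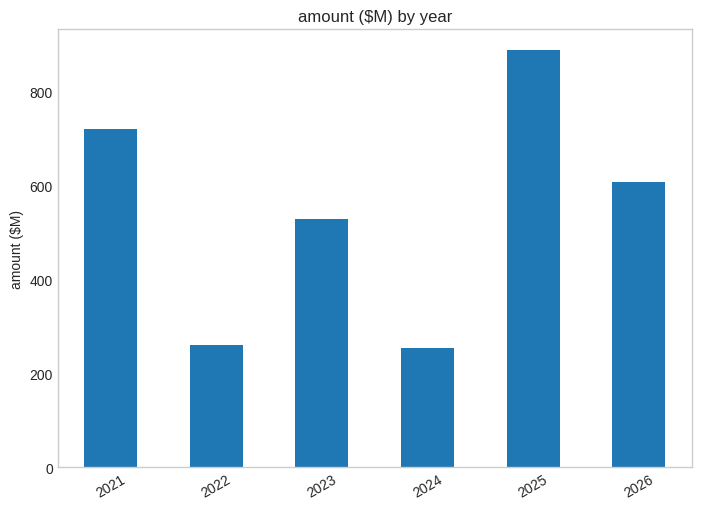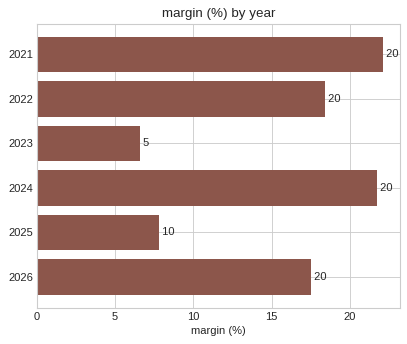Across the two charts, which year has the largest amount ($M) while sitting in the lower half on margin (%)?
Chart 2 median margin (%) ≈ 20; below-median years: 2023, 2025, 2026. Among those, 2025 has the highest amount ($M) (≈ 900).

2025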